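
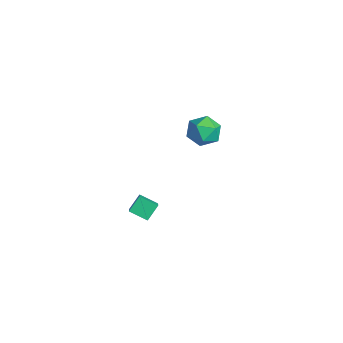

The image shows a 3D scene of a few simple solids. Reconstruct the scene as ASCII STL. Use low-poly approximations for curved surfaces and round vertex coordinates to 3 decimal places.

solid 
facet normal -0.535 0.732 0.421
outer loop
vertex -3.669 3.003 2.19
vertex -4.541 2.423 2.091
vertex -3.956 2.349 2.962
endloop
endfacet
facet normal 0.134 0.731 0.669
outer loop
vertex -3.669 3.003 2.19
vertex -3.956 2.349 2.962
vertex -2.945 2.42 2.682
endloop
endfacet
facet normal 0.575 0.810 0.114
outer loop
vertex -3.669 3.003 2.19
vertex -2.945 2.42 2.682
vertex -2.905 2.538 1.638
endloop
endfacet
facet normal 0.179 0.860 -0.477
outer loop
vertex -3.669 3.003 2.19
vertex -2.905 2.538 1.638
vertex -3.89 2.54 1.273
endloop
endfacet
facet normal -0.508 0.812 -0.288
outer loop
vertex -3.669 3.003 2.19
vertex -3.89 2.54 1.273
vertex -4.541 2.423 2.091
endloop
endfacet
facet normal 0.260 0.092 0.961
outer loop
vertex -2.945 2.42 2.682
vertex -3.956 2.349 2.962
vertex -3.37 1.48 2.887
endloop
endfacet
facet normal -0.823 0.094 0.561
outer loop
vertex -3.956 2.349 2.962
vertex -4.541 2.423 2.091
vertex -4.355 1.482 2.522
endloop
endfacet
facet normal -0.778 0.224 -0.587
outer loop
vertex -4.541 2.423 2.091
vertex -3.89 2.54 1.273
vertex -4.315 1.6 1.478
endloop
endfacet
facet normal 0.332 0.301 -0.894
outer loop
vertex -3.89 2.54 1.273
vertex -2.905 2.538 1.638
vertex -3.304 1.671 1.198
endloop
endfacet
facet normal 0.973 0.221 0.062
outer loop
vertex -2.905 2.538 1.638
vertex -2.945 2.42 2.682
vertex -2.719 1.597 2.069
endloop
endfacet
facet normal -0.179 -0.860 0.477
outer loop
vertex -3.591 1.017 1.97
vertex -3.37 1.48 2.887
vertex -4.355 1.482 2.522
endloop
endfacet
facet normal -0.575 -0.810 -0.114
outer loop
vertex -3.591 1.017 1.97
vertex -4.355 1.482 2.522
vertex -4.315 1.6 1.478
endloop
endfacet
facet normal -0.134 -0.731 -0.669
outer loop
vertex -3.591 1.017 1.97
vertex -4.315 1.6 1.478
vertex -3.304 1.671 1.198
endloop
endfacet
facet normal 0.535 -0.732 -0.421
outer loop
vertex -3.591 1.017 1.97
vertex -3.304 1.671 1.198
vertex -2.719 1.597 2.069
endloop
endfacet
facet normal 0.508 -0.812 0.288
outer loop
vertex -3.591 1.017 1.97
vertex -2.719 1.597 2.069
vertex -3.37 1.48 2.887
endloop
endfacet
facet normal -0.332 -0.301 0.894
outer loop
vertex -4.355 1.482 2.522
vertex -3.37 1.48 2.887
vertex -3.956 2.349 2.962
endloop
endfacet
facet normal -0.973 -0.221 -0.062
outer loop
vertex -4.315 1.6 1.478
vertex -4.355 1.482 2.522
vertex -4.541 2.423 2.091
endloop
endfacet
facet normal -0.260 -0.092 -0.961
outer loop
vertex -3.304 1.671 1.198
vertex -4.315 1.6 1.478
vertex -3.89 2.54 1.273
endloop
endfacet
facet normal 0.823 -0.094 -0.561
outer loop
vertex -2.719 1.597 2.069
vertex -3.304 1.671 1.198
vertex -2.905 2.538 1.638
endloop
endfacet
facet normal 0.778 -0.224 0.587
outer loop
vertex -3.37 1.48 2.887
vertex -2.719 1.597 2.069
vertex -2.945 2.42 2.682
endloop
endfacet
facet normal -0.586 -0.693 0.420
outer loop
vertex 3.043 -4.149 4.172
vertex 2.3 -3.87 3.596
vertex 3.33 -4.811 3.48
endloop
endfacet
facet normal 0.757 -0.286 0.587
outer loop
vertex 3.94 -4.09 3.044
vertex 3.043 -4.149 4.172
vertex 3.33 -4.811 3.48
endloop
endfacet
facet normal -0.586 -0.693 0.419
outer loop
vertex 3.33 -4.811 3.48
vertex 2.3 -3.87 3.596
vertex 2.588 -4.532 2.904
endloop
endfacet
facet normal 0.288 -0.662 -0.692
outer loop
vertex 2.588 -4.532 2.904
vertex 3.94 -4.09 3.044
vertex 3.33 -4.811 3.48
endloop
endfacet
facet normal -0.288 0.662 0.692
outer loop
vertex 3.043 -4.149 4.172
vertex 2.91 -3.149 3.16
vertex 2.3 -3.87 3.596
endloop
endfacet
facet normal 0.758 -0.285 0.588
outer loop
vertex 3.652 -3.428 3.736
vertex 3.043 -4.149 4.172
vertex 3.94 -4.09 3.044
endloop
endfacet
facet normal -0.288 0.662 0.692
outer loop
vertex 3.652 -3.428 3.736
vertex 2.91 -3.149 3.16
vertex 3.043 -4.149 4.172
endloop
endfacet
facet normal -0.757 0.285 -0.588
outer loop
vertex 2.3 -3.87 3.596
vertex 2.91 -3.149 3.16
vertex 2.588 -4.532 2.904
endloop
endfacet
facet normal 0.288 -0.662 -0.692
outer loop
vertex 3.197 -3.811 2.468
vertex 3.94 -4.09 3.044
vertex 2.588 -4.532 2.904
endloop
endfacet
facet normal -0.758 0.285 -0.587
outer loop
vertex 2.588 -4.532 2.904
vertex 2.91 -3.149 3.16
vertex 3.197 -3.811 2.468
endloop
endfacet
facet normal 0.586 0.693 -0.420
outer loop
vertex 3.197 -3.811 2.468
vertex 3.652 -3.428 3.736
vertex 3.94 -4.09 3.044
endloop
endfacet
facet normal 0.586 0.693 -0.420
outer loop
vertex 2.91 -3.149 3.16
vertex 3.652 -3.428 3.736
vertex 3.197 -3.811 2.468
endloop
endfacet

endsolid


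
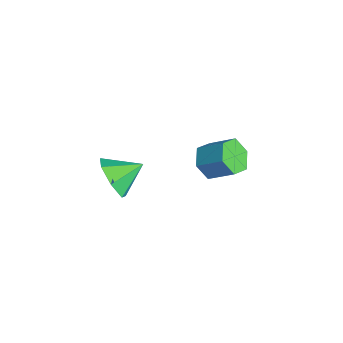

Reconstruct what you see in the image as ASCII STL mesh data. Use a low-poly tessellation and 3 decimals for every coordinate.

solid 
facet normal -0.059 -0.903 -0.425
outer loop
vertex 0.071 -0.704 1.793
vertex -0.573 -0.447 1.336
vertex 0.237 -0.415 1.155
endloop
endfacet
facet normal 0.837 0.383 0.391
outer loop
vertex 0.071 -0.704 1.793
vertex 0.237 -0.415 1.155
vertex -0.507 0.547 1.804
endloop
endfacet
facet normal -0.059 -0.903 -0.426
outer loop
vertex 0.237 -0.415 1.155
vertex -0.573 -0.447 1.336
vertex -0.207 -0.149 0.653
endloop
endfacet
facet normal 0.683 0.690 -0.239
outer loop
vertex 0.237 -0.415 1.155
vertex -0.207 -0.149 0.653
vertex -0.507 0.547 1.804
endloop
endfacet
facet normal -0.059 -0.903 -0.426
outer loop
vertex -0.207 -0.149 0.653
vertex -0.573 -0.447 1.336
vertex -0.926 -0.108 0.666
endloop
endfacet
facet normal 0.040 0.860 -0.509
outer loop
vertex -0.207 -0.149 0.653
vertex -0.926 -0.108 0.666
vertex -0.507 0.547 1.804
endloop
endfacet
facet normal -0.060 -0.903 -0.425
outer loop
vertex -0.926 -0.108 0.666
vertex -0.573 -0.447 1.336
vertex -1.379 -0.321 1.183
endloop
endfacet
facet normal -0.607 0.765 -0.217
outer loop
vertex -0.926 -0.108 0.666
vertex -1.379 -0.321 1.183
vertex -0.507 0.547 1.804
endloop
endfacet
facet normal -0.060 -0.903 -0.426
outer loop
vertex -1.379 -0.321 1.183
vertex -0.573 -0.447 1.336
vertex -1.225 -0.63 1.816
endloop
endfacet
facet normal -0.773 0.476 0.420
outer loop
vertex -1.379 -0.321 1.183
vertex -1.225 -0.63 1.816
vertex -0.507 0.547 1.804
endloop
endfacet
facet normal -0.059 -0.903 -0.425
outer loop
vertex -1.225 -0.63 1.816
vertex -0.573 -0.447 1.336
vertex -0.58 -0.8 2.087
endloop
endfacet
facet normal -0.331 0.211 0.920
outer loop
vertex -1.225 -0.63 1.816
vertex -0.58 -0.8 2.087
vertex -0.507 0.547 1.804
endloop
endfacet
facet normal -0.059 -0.903 -0.425
outer loop
vertex -0.58 -0.8 2.087
vertex -0.573 -0.447 1.336
vertex 0.071 -0.704 1.793
endloop
endfacet
facet normal 0.385 0.170 0.907
outer loop
vertex -0.58 -0.8 2.087
vertex 0.071 -0.704 1.793
vertex -0.507 0.547 1.804
endloop
endfacet
facet normal -0.545 -0.600 -0.585
outer loop
vertex -1.757 3.651 -1.253
vertex -2.026 3.334 -0.677
vertex -2.351 3.9 -0.955
endloop
endfacet
facet normal -0.047 0.719 -0.694
outer loop
vertex -1.757 3.651 -1.253
vertex -2.351 3.9 -0.955
vertex -1.146 4.323 -0.598
endloop
endfacet
facet normal -0.046 0.718 -0.695
outer loop
vertex -1.146 4.323 -0.598
vertex -2.351 3.9 -0.955
vertex -1.74 4.573 -0.3
endloop
endfacet
facet normal 0.546 0.600 0.585
outer loop
vertex -1.146 4.323 -0.598
vertex -1.74 4.573 -0.3
vertex -1.414 4.006 -0.023
endloop
endfacet
facet normal -0.545 -0.600 -0.585
outer loop
vertex -2.351 3.9 -0.955
vertex -2.026 3.334 -0.677
vertex -2.62 3.583 -0.379
endloop
endfacet
facet normal -0.748 0.664 0.016
outer loop
vertex -2.351 3.9 -0.955
vertex -2.62 3.583 -0.379
vertex -1.74 4.573 -0.3
endloop
endfacet
facet normal -0.748 0.664 0.017
outer loop
vertex -1.74 4.573 -0.3
vertex -2.62 3.583 -0.379
vertex -2.009 4.255 0.276
endloop
endfacet
facet normal 0.545 0.600 0.586
outer loop
vertex -1.74 4.573 -0.3
vertex -2.009 4.255 0.276
vertex -1.414 4.006 -0.023
endloop
endfacet
facet normal -0.545 -0.600 -0.585
outer loop
vertex -2.62 3.583 -0.379
vertex -2.026 3.334 -0.677
vertex -2.294 3.017 -0.102
endloop
endfacet
facet normal -0.701 -0.056 0.711
outer loop
vertex -2.62 3.583 -0.379
vertex -2.294 3.017 -0.102
vertex -2.009 4.255 0.276
endloop
endfacet
facet normal -0.701 -0.056 0.711
outer loop
vertex -2.009 4.255 0.276
vertex -2.294 3.017 -0.102
vertex -1.683 3.689 0.553
endloop
endfacet
facet normal 0.545 0.600 0.585
outer loop
vertex -2.009 4.255 0.276
vertex -1.683 3.689 0.553
vertex -1.414 4.006 -0.023
endloop
endfacet
facet normal -0.546 -0.600 -0.585
outer loop
vertex -2.294 3.017 -0.102
vertex -2.026 3.334 -0.677
vertex -1.7 2.767 -0.4
endloop
endfacet
facet normal 0.046 -0.718 0.694
outer loop
vertex -2.294 3.017 -0.102
vertex -1.7 2.767 -0.4
vertex -1.683 3.689 0.553
endloop
endfacet
facet normal 0.047 -0.718 0.694
outer loop
vertex -1.683 3.689 0.553
vertex -1.7 2.767 -0.4
vertex -1.089 3.44 0.255
endloop
endfacet
facet normal 0.545 0.600 0.585
outer loop
vertex -1.683 3.689 0.553
vertex -1.089 3.44 0.255
vertex -1.414 4.006 -0.023
endloop
endfacet
facet normal -0.545 -0.600 -0.586
outer loop
vertex -1.7 2.767 -0.4
vertex -2.026 3.334 -0.677
vertex -1.431 3.085 -0.976
endloop
endfacet
facet normal 0.748 -0.663 -0.017
outer loop
vertex -1.7 2.767 -0.4
vertex -1.431 3.085 -0.976
vertex -1.089 3.44 0.255
endloop
endfacet
facet normal 0.748 -0.664 -0.016
outer loop
vertex -1.089 3.44 0.255
vertex -1.431 3.085 -0.976
vertex -0.82 3.757 -0.321
endloop
endfacet
facet normal 0.545 0.600 0.585
outer loop
vertex -1.089 3.44 0.255
vertex -0.82 3.757 -0.321
vertex -1.414 4.006 -0.023
endloop
endfacet
facet normal -0.545 -0.600 -0.585
outer loop
vertex -1.431 3.085 -0.976
vertex -2.026 3.334 -0.677
vertex -1.757 3.651 -1.253
endloop
endfacet
facet normal 0.701 0.056 -0.711
outer loop
vertex -1.431 3.085 -0.976
vertex -1.757 3.651 -1.253
vertex -0.82 3.757 -0.321
endloop
endfacet
facet normal 0.701 0.056 -0.711
outer loop
vertex -0.82 3.757 -0.321
vertex -1.757 3.651 -1.253
vertex -1.146 4.323 -0.598
endloop
endfacet
facet normal 0.545 0.600 0.585
outer loop
vertex -0.82 3.757 -0.321
vertex -1.146 4.323 -0.598
vertex -1.414 4.006 -0.023
endloop
endfacet

endsolid


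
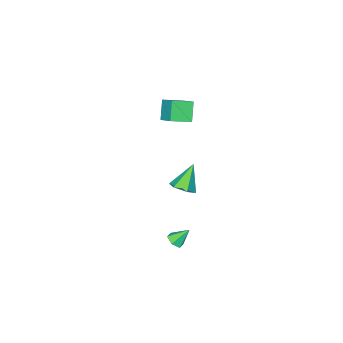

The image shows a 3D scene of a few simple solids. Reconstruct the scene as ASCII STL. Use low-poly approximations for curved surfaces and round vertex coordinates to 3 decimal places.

solid 
facet normal 0.596 0.161 -0.787
outer loop
vertex -0.032 3.129 0.559
vertex -0.63 3.129 0.106
vertex -0.395 3.77 0.415
endloop
endfacet
facet normal 0.372 0.399 0.838
outer loop
vertex -0.032 3.129 0.559
vertex -0.395 3.77 0.415
vertex -1.59 2.871 1.374
endloop
endfacet
facet normal 0.595 0.161 -0.787
outer loop
vertex -0.395 3.77 0.415
vertex -0.63 3.129 0.106
vertex -0.993 3.77 -0.037
endloop
endfacet
facet normal -0.312 0.856 0.413
outer loop
vertex -0.395 3.77 0.415
vertex -0.993 3.77 -0.037
vertex -1.59 2.871 1.374
endloop
endfacet
facet normal 0.595 0.161 -0.787
outer loop
vertex -0.993 3.77 -0.037
vertex -0.63 3.129 0.106
vertex -1.228 3.128 -0.346
endloop
endfacet
facet normal -0.909 0.396 -0.132
outer loop
vertex -0.993 3.77 -0.037
vertex -1.228 3.128 -0.346
vertex -1.59 2.871 1.374
endloop
endfacet
facet normal 0.595 0.159 -0.788
outer loop
vertex -1.228 3.128 -0.346
vertex -0.63 3.129 0.106
vertex -0.866 2.487 -0.202
endloop
endfacet
facet normal -0.818 -0.518 -0.250
outer loop
vertex -1.228 3.128 -0.346
vertex -0.866 2.487 -0.202
vertex -1.59 2.871 1.374
endloop
endfacet
facet normal 0.595 0.159 -0.788
outer loop
vertex -0.866 2.487 -0.202
vertex -0.63 3.129 0.106
vertex -0.268 2.488 0.25
endloop
endfacet
facet normal -0.132 -0.975 0.177
outer loop
vertex -0.866 2.487 -0.202
vertex -0.268 2.488 0.25
vertex -1.59 2.871 1.374
endloop
endfacet
facet normal 0.596 0.160 -0.787
outer loop
vertex -0.268 2.488 0.25
vertex -0.63 3.129 0.106
vertex -0.032 3.129 0.559
endloop
endfacet
facet normal 0.462 -0.517 0.720
outer loop
vertex -0.268 2.488 0.25
vertex -0.032 3.129 0.559
vertex -1.59 2.871 1.374
endloop
endfacet
facet normal -0.863 0.427 -0.269
outer loop
vertex -3.474 -0.159 3.517
vertex -3.166 1.006 4.376
vertex -2.89 0.406 2.541
endloop
endfacet
facet normal -0.208 -0.787 -0.580
outer loop
vertex -1.854 -0.106 2.864
vertex -3.474 -0.159 3.517
vertex -2.89 0.406 2.541
endloop
endfacet
facet normal -0.863 0.427 -0.269
outer loop
vertex -2.89 0.406 2.541
vertex -3.166 1.006 4.376
vertex -2.582 1.571 3.4
endloop
endfacet
facet normal 0.460 0.445 -0.769
outer loop
vertex -2.582 1.571 3.4
vertex -1.854 -0.106 2.864
vertex -2.89 0.406 2.541
endloop
endfacet
facet normal -0.460 -0.445 0.769
outer loop
vertex -3.474 -0.159 3.517
vertex -2.13 0.494 4.699
vertex -3.166 1.006 4.376
endloop
endfacet
facet normal -0.208 -0.787 -0.580
outer loop
vertex -2.438 -0.671 3.84
vertex -3.474 -0.159 3.517
vertex -1.854 -0.106 2.864
endloop
endfacet
facet normal -0.460 -0.445 0.769
outer loop
vertex -2.438 -0.671 3.84
vertex -2.13 0.494 4.699
vertex -3.474 -0.159 3.517
endloop
endfacet
facet normal 0.208 0.787 0.580
outer loop
vertex -3.166 1.006 4.376
vertex -2.13 0.494 4.699
vertex -2.582 1.571 3.4
endloop
endfacet
facet normal 0.460 0.445 -0.769
outer loop
vertex -1.546 1.059 3.723
vertex -1.854 -0.106 2.864
vertex -2.582 1.571 3.4
endloop
endfacet
facet normal 0.208 0.787 0.580
outer loop
vertex -2.582 1.571 3.4
vertex -2.13 0.494 4.699
vertex -1.546 1.059 3.723
endloop
endfacet
facet normal 0.863 -0.427 0.269
outer loop
vertex -1.546 1.059 3.723
vertex -2.438 -0.671 3.84
vertex -1.854 -0.106 2.864
endloop
endfacet
facet normal 0.863 -0.427 0.269
outer loop
vertex -2.13 0.494 4.699
vertex -2.438 -0.671 3.84
vertex -1.546 1.059 3.723
endloop
endfacet
facet normal 0.523 -0.386 -0.759
outer loop
vertex 0.541 3.653 -3.53
vertex 0.088 3.399 -3.713
vertex 0.209 3.907 -3.888
endloop
endfacet
facet normal 0.354 0.886 0.300
outer loop
vertex 0.541 3.653 -3.53
vertex 0.209 3.907 -3.888
vertex -0.508 3.841 -2.847
endloop
endfacet
facet normal 0.524 -0.386 -0.759
outer loop
vertex 0.209 3.907 -3.888
vertex 0.088 3.399 -3.713
vertex -0.243 3.653 -4.071
endloop
endfacet
facet normal -0.407 0.886 -0.224
outer loop
vertex 0.209 3.907 -3.888
vertex -0.243 3.653 -4.071
vertex -0.508 3.841 -2.847
endloop
endfacet
facet normal 0.524 -0.387 -0.759
outer loop
vertex -0.243 3.653 -4.071
vertex 0.088 3.399 -3.713
vertex -0.364 3.146 -3.896
endloop
endfacet
facet normal -0.961 0.150 -0.231
outer loop
vertex -0.243 3.653 -4.071
vertex -0.364 3.146 -3.896
vertex -0.508 3.841 -2.847
endloop
endfacet
facet normal 0.524 -0.387 -0.759
outer loop
vertex -0.364 3.146 -3.896
vertex 0.088 3.399 -3.713
vertex -0.033 2.892 -3.538
endloop
endfacet
facet normal -0.758 -0.587 0.285
outer loop
vertex -0.364 3.146 -3.896
vertex -0.033 2.892 -3.538
vertex -0.508 3.841 -2.847
endloop
endfacet
facet normal 0.523 -0.387 -0.759
outer loop
vertex -0.033 2.892 -3.538
vertex 0.088 3.399 -3.713
vertex 0.42 3.145 -3.355
endloop
endfacet
facet normal 0.002 -0.588 0.809
outer loop
vertex -0.033 2.892 -3.538
vertex 0.42 3.145 -3.355
vertex -0.508 3.841 -2.847
endloop
endfacet
facet normal 0.523 -0.386 -0.759
outer loop
vertex 0.42 3.145 -3.355
vertex 0.088 3.399 -3.713
vertex 0.541 3.653 -3.53
endloop
endfacet
facet normal 0.558 0.148 0.816
outer loop
vertex 0.42 3.145 -3.355
vertex 0.541 3.653 -3.53
vertex -0.508 3.841 -2.847
endloop
endfacet

endsolid


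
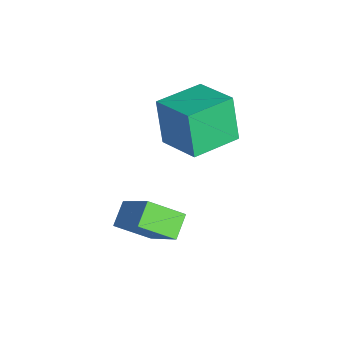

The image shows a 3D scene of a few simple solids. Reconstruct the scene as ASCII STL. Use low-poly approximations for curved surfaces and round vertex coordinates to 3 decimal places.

solid 
facet normal -0.622 -0.409 -0.668
outer loop
vertex 0.967 -4.551 -0.45
vertex 0.208 -4.237 0.065
vertex 0.966 -3.357 -1.18
endloop
endfacet
facet normal 0.783 -0.324 -0.531
outer loop
vertex 2.172 -2.563 0.115
vertex 0.967 -4.551 -0.45
vertex 0.966 -3.357 -1.18
endloop
endfacet
facet normal -0.622 -0.409 -0.668
outer loop
vertex 0.966 -3.357 -1.18
vertex 0.208 -4.237 0.065
vertex 0.206 -3.043 -0.665
endloop
endfacet
facet normal -0.001 0.853 -0.522
outer loop
vertex 0.206 -3.043 -0.665
vertex 2.172 -2.563 0.115
vertex 0.966 -3.357 -1.18
endloop
endfacet
facet normal 0.001 -0.853 0.522
outer loop
vertex 0.967 -4.551 -0.45
vertex 1.414 -3.443 1.36
vertex 0.208 -4.237 0.065
endloop
endfacet
facet normal 0.783 -0.324 -0.531
outer loop
vertex 2.174 -3.757 0.845
vertex 0.967 -4.551 -0.45
vertex 2.172 -2.563 0.115
endloop
endfacet
facet normal 0.001 -0.853 0.522
outer loop
vertex 2.174 -3.757 0.845
vertex 1.414 -3.443 1.36
vertex 0.967 -4.551 -0.45
endloop
endfacet
facet normal -0.783 0.323 0.531
outer loop
vertex 0.208 -4.237 0.065
vertex 1.414 -3.443 1.36
vertex 0.206 -3.043 -0.665
endloop
endfacet
facet normal -0.001 0.853 -0.522
outer loop
vertex 1.413 -2.249 0.63
vertex 2.172 -2.563 0.115
vertex 0.206 -3.043 -0.665
endloop
endfacet
facet normal -0.783 0.324 0.531
outer loop
vertex 0.206 -3.043 -0.665
vertex 1.414 -3.443 1.36
vertex 1.413 -2.249 0.63
endloop
endfacet
facet normal 0.622 0.409 0.667
outer loop
vertex 1.413 -2.249 0.63
vertex 2.174 -3.757 0.845
vertex 2.172 -2.563 0.115
endloop
endfacet
facet normal 0.622 0.409 0.668
outer loop
vertex 1.414 -3.443 1.36
vertex 2.174 -3.757 0.845
vertex 1.413 -2.249 0.63
endloop
endfacet
facet normal -0.760 -0.586 -0.280
outer loop
vertex -1.454 -3.149 3.7
vertex -2.528 -1.697 3.577
vertex -0.989 -2.948 2.014
endloop
endfacet
facet normal 0.594 -0.802 0.068
outer loop
vertex 0.288 -1.963 2.483
vertex -1.454 -3.149 3.7
vertex -0.989 -2.948 2.014
endloop
endfacet
facet normal -0.760 -0.587 -0.279
outer loop
vertex -0.989 -2.948 2.014
vertex -2.528 -1.697 3.577
vertex -2.064 -1.497 1.891
endloop
endfacet
facet normal 0.264 0.114 -0.958
outer loop
vertex -2.064 -1.497 1.891
vertex 0.288 -1.963 2.483
vertex -0.989 -2.948 2.014
endloop
endfacet
facet normal -0.264 -0.114 0.958
outer loop
vertex -1.454 -3.149 3.7
vertex -1.251 -0.712 4.046
vertex -2.528 -1.697 3.577
endloop
endfacet
facet normal 0.594 -0.802 0.068
outer loop
vertex -0.176 -2.163 4.169
vertex -1.454 -3.149 3.7
vertex 0.288 -1.963 2.483
endloop
endfacet
facet normal -0.264 -0.114 0.958
outer loop
vertex -0.176 -2.163 4.169
vertex -1.251 -0.712 4.046
vertex -1.454 -3.149 3.7
endloop
endfacet
facet normal -0.594 0.802 -0.068
outer loop
vertex -2.528 -1.697 3.577
vertex -1.251 -0.712 4.046
vertex -2.064 -1.497 1.891
endloop
endfacet
facet normal 0.264 0.114 -0.958
outer loop
vertex -0.786 -0.511 2.36
vertex 0.288 -1.963 2.483
vertex -2.064 -1.497 1.891
endloop
endfacet
facet normal -0.594 0.802 -0.068
outer loop
vertex -2.064 -1.497 1.891
vertex -1.251 -0.712 4.046
vertex -0.786 -0.511 2.36
endloop
endfacet
facet normal 0.761 0.586 0.279
outer loop
vertex -0.786 -0.511 2.36
vertex -0.176 -2.163 4.169
vertex 0.288 -1.963 2.483
endloop
endfacet
facet normal 0.760 0.587 0.280
outer loop
vertex -1.251 -0.712 4.046
vertex -0.176 -2.163 4.169
vertex -0.786 -0.511 2.36
endloop
endfacet

endsolid


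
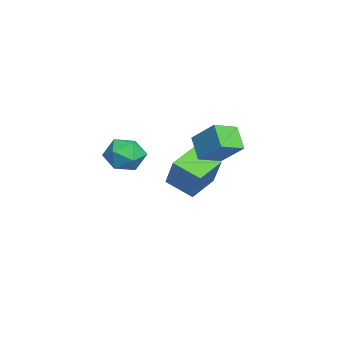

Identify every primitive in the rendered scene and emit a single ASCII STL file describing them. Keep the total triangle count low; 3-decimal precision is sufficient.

solid 
facet normal -0.981 0.184 0.066
outer loop
vertex 2.704 -1.49 0.858
vertex 2.549 -2.51 1.405
vertex 2.772 -1.544 2.022
endloop
endfacet
facet normal -0.607 0.791 0.072
outer loop
vertex 2.704 -1.49 0.858
vertex 2.772 -1.544 2.022
vertex 3.539 -0.901 1.422
endloop
endfacet
facet normal -0.222 0.820 -0.528
outer loop
vertex 2.704 -1.49 0.858
vertex 3.539 -0.901 1.422
vertex 3.791 -1.469 0.434
endloop
endfacet
facet normal -0.357 0.230 -0.905
outer loop
vertex 2.704 -1.49 0.858
vertex 3.791 -1.469 0.434
vertex 3.179 -2.463 0.423
endloop
endfacet
facet normal -0.827 -0.163 -0.538
outer loop
vertex 2.704 -1.49 0.858
vertex 3.179 -2.463 0.423
vertex 2.549 -2.51 1.405
endloop
endfacet
facet normal -0.154 0.766 0.624
outer loop
vertex 3.539 -0.901 1.422
vertex 2.772 -1.544 2.022
vertex 3.901 -1.557 2.317
endloop
endfacet
facet normal -0.759 -0.217 0.614
outer loop
vertex 2.772 -1.544 2.022
vertex 2.549 -2.51 1.405
vertex 3.289 -2.551 2.306
endloop
endfacet
facet normal -0.510 -0.779 -0.365
outer loop
vertex 2.549 -2.51 1.405
vertex 3.179 -2.463 0.423
vertex 3.541 -3.119 1.318
endloop
endfacet
facet normal 0.249 -0.143 -0.958
outer loop
vertex 3.179 -2.463 0.423
vertex 3.791 -1.469 0.434
vertex 4.308 -2.476 0.718
endloop
endfacet
facet normal 0.468 0.812 -0.348
outer loop
vertex 3.791 -1.469 0.434
vertex 3.539 -0.901 1.422
vertex 4.531 -1.51 1.335
endloop
endfacet
facet normal 0.357 -0.230 0.905
outer loop
vertex 4.376 -2.53 1.882
vertex 3.901 -1.557 2.317
vertex 3.289 -2.551 2.306
endloop
endfacet
facet normal 0.222 -0.820 0.528
outer loop
vertex 4.376 -2.53 1.882
vertex 3.289 -2.551 2.306
vertex 3.541 -3.119 1.318
endloop
endfacet
facet normal 0.607 -0.791 -0.072
outer loop
vertex 4.376 -2.53 1.882
vertex 3.541 -3.119 1.318
vertex 4.308 -2.476 0.718
endloop
endfacet
facet normal 0.981 -0.184 -0.066
outer loop
vertex 4.376 -2.53 1.882
vertex 4.308 -2.476 0.718
vertex 4.531 -1.51 1.335
endloop
endfacet
facet normal 0.827 0.163 0.538
outer loop
vertex 4.376 -2.53 1.882
vertex 4.531 -1.51 1.335
vertex 3.901 -1.557 2.317
endloop
endfacet
facet normal -0.249 0.143 0.958
outer loop
vertex 3.289 -2.551 2.306
vertex 3.901 -1.557 2.317
vertex 2.772 -1.544 2.022
endloop
endfacet
facet normal -0.468 -0.812 0.348
outer loop
vertex 3.541 -3.119 1.318
vertex 3.289 -2.551 2.306
vertex 2.549 -2.51 1.405
endloop
endfacet
facet normal 0.154 -0.766 -0.624
outer loop
vertex 4.308 -2.476 0.718
vertex 3.541 -3.119 1.318
vertex 3.179 -2.463 0.423
endloop
endfacet
facet normal 0.759 0.217 -0.614
outer loop
vertex 4.531 -1.51 1.335
vertex 4.308 -2.476 0.718
vertex 3.791 -1.469 0.434
endloop
endfacet
facet normal 0.510 0.779 0.365
outer loop
vertex 3.901 -1.557 2.317
vertex 4.531 -1.51 1.335
vertex 3.539 -0.901 1.422
endloop
endfacet
facet normal -0.520 -0.206 -0.829
outer loop
vertex -2.583 -0.368 -2.857
vertex -4.02 0.677 -2.214
vertex -1.88 1.093 -3.661
endloop
endfacet
facet normal 0.760 -0.553 -0.340
outer loop
vertex -0.74 1.543 -1.846
vertex -2.583 -0.368 -2.857
vertex -1.88 1.093 -3.661
endloop
endfacet
facet normal -0.520 -0.206 -0.829
outer loop
vertex -1.88 1.093 -3.661
vertex -4.02 0.677 -2.214
vertex -3.317 2.138 -3.018
endloop
endfacet
facet normal 0.388 0.807 -0.444
outer loop
vertex -3.317 2.138 -3.018
vertex -0.74 1.543 -1.846
vertex -1.88 1.093 -3.661
endloop
endfacet
facet normal -0.388 -0.807 0.444
outer loop
vertex -2.583 -0.368 -2.857
vertex -2.88 1.127 -0.399
vertex -4.02 0.677 -2.214
endloop
endfacet
facet normal 0.760 -0.553 -0.340
outer loop
vertex -1.443 0.082 -1.042
vertex -2.583 -0.368 -2.857
vertex -0.74 1.543 -1.846
endloop
endfacet
facet normal -0.388 -0.807 0.444
outer loop
vertex -1.443 0.082 -1.042
vertex -2.88 1.127 -0.399
vertex -2.583 -0.368 -2.857
endloop
endfacet
facet normal -0.760 0.553 0.340
outer loop
vertex -4.02 0.677 -2.214
vertex -2.88 1.127 -0.399
vertex -3.317 2.138 -3.018
endloop
endfacet
facet normal 0.388 0.807 -0.444
outer loop
vertex -2.177 2.588 -1.203
vertex -0.74 1.543 -1.846
vertex -3.317 2.138 -3.018
endloop
endfacet
facet normal -0.760 0.553 0.340
outer loop
vertex -3.317 2.138 -3.018
vertex -2.88 1.127 -0.399
vertex -2.177 2.588 -1.203
endloop
endfacet
facet normal 0.520 0.206 0.829
outer loop
vertex -2.177 2.588 -1.203
vertex -1.443 0.082 -1.042
vertex -0.74 1.543 -1.846
endloop
endfacet
facet normal 0.520 0.206 0.829
outer loop
vertex -2.88 1.127 -0.399
vertex -1.443 0.082 -1.042
vertex -2.177 2.588 -1.203
endloop
endfacet
facet normal -0.592 0.753 -0.288
outer loop
vertex -1.289 3.398 1.649
vertex -0.24 3.791 0.521
vertex -2.192 2.208 0.396
endloop
endfacet
facet normal -0.659 -0.247 0.710
outer loop
vertex -1.28 1.049 0.839
vertex -1.289 3.398 1.649
vertex -2.192 2.208 0.396
endloop
endfacet
facet normal -0.592 0.753 -0.288
outer loop
vertex -2.192 2.208 0.396
vertex -0.24 3.791 0.521
vertex -1.143 2.601 -0.733
endloop
endfacet
facet normal -0.463 -0.610 -0.643
outer loop
vertex -1.143 2.601 -0.733
vertex -1.28 1.049 0.839
vertex -2.192 2.208 0.396
endloop
endfacet
facet normal 0.463 0.610 0.643
outer loop
vertex -1.289 3.398 1.649
vertex 0.672 2.632 0.964
vertex -0.24 3.791 0.521
endloop
endfacet
facet normal -0.660 -0.247 0.710
outer loop
vertex -0.377 2.239 2.093
vertex -1.289 3.398 1.649
vertex -1.28 1.049 0.839
endloop
endfacet
facet normal 0.463 0.610 0.643
outer loop
vertex -0.377 2.239 2.093
vertex 0.672 2.632 0.964
vertex -1.289 3.398 1.649
endloop
endfacet
facet normal 0.659 0.248 -0.710
outer loop
vertex -0.24 3.791 0.521
vertex 0.672 2.632 0.964
vertex -1.143 2.601 -0.733
endloop
endfacet
facet normal -0.463 -0.610 -0.643
outer loop
vertex -0.231 1.442 -0.289
vertex -1.28 1.049 0.839
vertex -1.143 2.601 -0.733
endloop
endfacet
facet normal 0.660 0.247 -0.710
outer loop
vertex -1.143 2.601 -0.733
vertex 0.672 2.632 0.964
vertex -0.231 1.442 -0.289
endloop
endfacet
facet normal 0.592 -0.753 0.288
outer loop
vertex -0.231 1.442 -0.289
vertex -0.377 2.239 2.093
vertex -1.28 1.049 0.839
endloop
endfacet
facet normal 0.592 -0.753 0.288
outer loop
vertex 0.672 2.632 0.964
vertex -0.377 2.239 2.093
vertex -0.231 1.442 -0.289
endloop
endfacet

endsolid


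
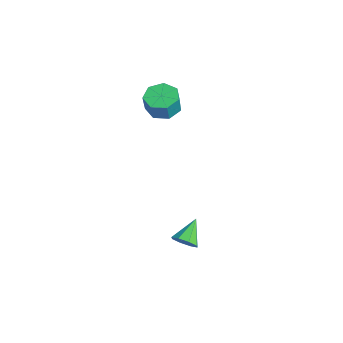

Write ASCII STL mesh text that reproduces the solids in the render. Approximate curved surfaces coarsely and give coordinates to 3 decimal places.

solid 
facet normal -0.228 0.193 -0.954
outer loop
vertex -0.609 -1.886 2.831
vertex -1.256 -2.595 2.842
vertex -1.381 -1.669 3.059
endloop
endfacet
facet normal 0.301 0.946 0.119
outer loop
vertex -0.609 -1.886 2.831
vertex -1.381 -1.669 3.059
vertex -0.338 -2.115 3.966
endloop
endfacet
facet normal 0.301 0.946 0.119
outer loop
vertex -0.338 -2.115 3.966
vertex -1.381 -1.669 3.059
vertex -1.109 -1.898 4.195
endloop
endfacet
facet normal 0.229 -0.192 0.954
outer loop
vertex -0.338 -2.115 3.966
vertex -1.109 -1.898 4.195
vertex -0.984 -2.825 3.978
endloop
endfacet
facet normal -0.228 0.193 -0.954
outer loop
vertex -1.381 -1.669 3.059
vertex -1.256 -2.595 2.842
vertex -2.058 -2.149 3.124
endloop
endfacet
facet normal -0.535 0.794 0.288
outer loop
vertex -1.381 -1.669 3.059
vertex -2.058 -2.149 3.124
vertex -1.109 -1.898 4.195
endloop
endfacet
facet normal -0.535 0.794 0.288
outer loop
vertex -1.109 -1.898 4.195
vertex -2.058 -2.149 3.124
vertex -1.786 -2.378 4.26
endloop
endfacet
facet normal 0.228 -0.193 0.954
outer loop
vertex -1.109 -1.898 4.195
vertex -1.786 -2.378 4.26
vertex -0.984 -2.825 3.978
endloop
endfacet
facet normal -0.229 0.192 -0.954
outer loop
vertex -2.058 -2.149 3.124
vertex -1.256 -2.595 2.842
vertex -2.131 -2.966 2.977
endloop
endfacet
facet normal -0.970 0.043 0.241
outer loop
vertex -2.058 -2.149 3.124
vertex -2.131 -2.966 2.977
vertex -1.786 -2.378 4.26
endloop
endfacet
facet normal -0.970 0.043 0.241
outer loop
vertex -1.786 -2.378 4.26
vertex -2.131 -2.966 2.977
vertex -1.859 -3.195 4.113
endloop
endfacet
facet normal 0.228 -0.192 0.954
outer loop
vertex -1.786 -2.378 4.26
vertex -1.859 -3.195 4.113
vertex -0.984 -2.825 3.978
endloop
endfacet
facet normal -0.229 0.192 -0.954
outer loop
vertex -2.131 -2.966 2.977
vertex -1.256 -2.595 2.842
vertex -1.545 -3.504 2.728
endloop
endfacet
facet normal -0.673 -0.739 0.012
outer loop
vertex -2.131 -2.966 2.977
vertex -1.545 -3.504 2.728
vertex -1.859 -3.195 4.113
endloop
endfacet
facet normal -0.674 -0.739 0.012
outer loop
vertex -1.859 -3.195 4.113
vertex -1.545 -3.504 2.728
vertex -1.274 -3.733 3.864
endloop
endfacet
facet normal 0.229 -0.193 0.954
outer loop
vertex -1.859 -3.195 4.113
vertex -1.274 -3.733 3.864
vertex -0.984 -2.825 3.978
endloop
endfacet
facet normal -0.229 0.192 -0.954
outer loop
vertex -1.545 -3.504 2.728
vertex -1.256 -2.595 2.842
vertex -0.742 -3.357 2.565
endloop
endfacet
facet normal 0.131 -0.965 -0.226
outer loop
vertex -1.545 -3.504 2.728
vertex -0.742 -3.357 2.565
vertex -1.274 -3.733 3.864
endloop
endfacet
facet normal 0.131 -0.965 -0.226
outer loop
vertex -1.274 -3.733 3.864
vertex -0.742 -3.357 2.565
vertex -0.47 -3.586 3.701
endloop
endfacet
facet normal 0.229 -0.193 0.954
outer loop
vertex -1.274 -3.733 3.864
vertex -0.47 -3.586 3.701
vertex -0.984 -2.825 3.978
endloop
endfacet
facet normal -0.228 0.193 -0.954
outer loop
vertex -0.742 -3.357 2.565
vertex -1.256 -2.595 2.842
vertex -0.325 -2.637 2.611
endloop
endfacet
facet normal 0.835 -0.465 -0.294
outer loop
vertex -0.742 -3.357 2.565
vertex -0.325 -2.637 2.611
vertex -0.47 -3.586 3.701
endloop
endfacet
facet normal 0.835 -0.465 -0.294
outer loop
vertex -0.47 -3.586 3.701
vertex -0.325 -2.637 2.611
vertex -0.053 -2.866 3.747
endloop
endfacet
facet normal 0.228 -0.193 0.954
outer loop
vertex -0.47 -3.586 3.701
vertex -0.053 -2.866 3.747
vertex -0.984 -2.825 3.978
endloop
endfacet
facet normal -0.228 0.193 -0.954
outer loop
vertex -0.325 -2.637 2.611
vertex -1.256 -2.595 2.842
vertex -0.609 -1.886 2.831
endloop
endfacet
facet normal 0.912 0.386 -0.141
outer loop
vertex -0.325 -2.637 2.611
vertex -0.609 -1.886 2.831
vertex -0.053 -2.866 3.747
endloop
endfacet
facet normal 0.912 0.387 -0.140
outer loop
vertex -0.053 -2.866 3.747
vertex -0.609 -1.886 2.831
vertex -0.338 -2.115 3.966
endloop
endfacet
facet normal 0.228 -0.192 0.955
outer loop
vertex -0.053 -2.866 3.747
vertex -0.338 -2.115 3.966
vertex -0.984 -2.825 3.978
endloop
endfacet
facet normal 0.552 -0.623 -0.554
outer loop
vertex 4.442 -3.409 -3.163
vertex 3.898 -3.432 -3.679
vertex 4.501 -3.001 -3.563
endloop
endfacet
facet normal 0.529 0.554 0.643
outer loop
vertex 4.442 -3.409 -3.163
vertex 4.501 -3.001 -3.563
vertex 3.042 -2.468 -2.821
endloop
endfacet
facet normal 0.552 -0.624 -0.553
outer loop
vertex 4.501 -3.001 -3.563
vertex 3.898 -3.432 -3.679
vertex 4.207 -2.846 -4.031
endloop
endfacet
facet normal 0.374 0.925 0.071
outer loop
vertex 4.501 -3.001 -3.563
vertex 4.207 -2.846 -4.031
vertex 3.042 -2.468 -2.821
endloop
endfacet
facet normal 0.552 -0.624 -0.553
outer loop
vertex 4.207 -2.846 -4.031
vertex 3.898 -3.432 -3.679
vertex 3.732 -3.034 -4.293
endloop
endfacet
facet normal -0.132 0.903 -0.409
outer loop
vertex 4.207 -2.846 -4.031
vertex 3.732 -3.034 -4.293
vertex 3.042 -2.468 -2.821
endloop
endfacet
facet normal 0.553 -0.623 -0.553
outer loop
vertex 3.732 -3.034 -4.293
vertex 3.898 -3.432 -3.679
vertex 3.355 -3.456 -4.195
endloop
endfacet
facet normal -0.694 0.500 -0.518
outer loop
vertex 3.732 -3.034 -4.293
vertex 3.355 -3.456 -4.195
vertex 3.042 -2.468 -2.821
endloop
endfacet
facet normal 0.554 -0.622 -0.554
outer loop
vertex 3.355 -3.456 -4.195
vertex 3.898 -3.432 -3.679
vertex 3.296 -3.864 -3.796
endloop
endfacet
facet normal -0.981 -0.045 -0.191
outer loop
vertex 3.355 -3.456 -4.195
vertex 3.296 -3.864 -3.796
vertex 3.042 -2.468 -2.821
endloop
endfacet
facet normal 0.554 -0.622 -0.554
outer loop
vertex 3.296 -3.864 -3.796
vertex 3.898 -3.432 -3.679
vertex 3.59 -4.019 -3.328
endloop
endfacet
facet normal -0.826 -0.416 0.381
outer loop
vertex 3.296 -3.864 -3.796
vertex 3.59 -4.019 -3.328
vertex 3.042 -2.468 -2.821
endloop
endfacet
facet normal 0.552 -0.622 -0.555
outer loop
vertex 3.59 -4.019 -3.328
vertex 3.898 -3.432 -3.679
vertex 4.065 -3.831 -3.066
endloop
endfacet
facet normal -0.319 -0.394 0.862
outer loop
vertex 3.59 -4.019 -3.328
vertex 4.065 -3.831 -3.066
vertex 3.042 -2.468 -2.821
endloop
endfacet
facet normal 0.553 -0.621 -0.555
outer loop
vertex 4.065 -3.831 -3.066
vertex 3.898 -3.432 -3.679
vertex 4.442 -3.409 -3.163
endloop
endfacet
facet normal 0.242 0.007 0.970
outer loop
vertex 4.065 -3.831 -3.066
vertex 4.442 -3.409 -3.163
vertex 3.042 -2.468 -2.821
endloop
endfacet

endsolid


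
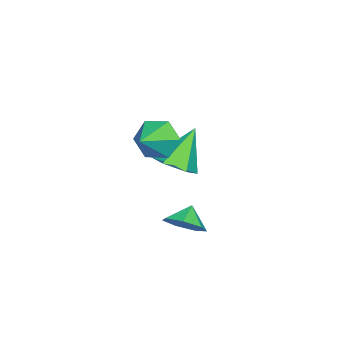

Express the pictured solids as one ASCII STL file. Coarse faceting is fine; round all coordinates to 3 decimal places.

solid 
facet normal -0.887 0.182 -0.425
outer loop
vertex 1.523 -0.682 0.998
vertex 1.058 -1.31 1.7
vertex 1.17 -0.286 1.905
endloop
endfacet
facet normal 0.706 0.708 -0.034
outer loop
vertex 1.523 -0.682 0.998
vertex 1.17 -0.286 1.905
vertex 2.522 -1.61 2.4
endloop
endfacet
facet normal -0.887 0.182 -0.424
outer loop
vertex 1.17 -0.286 1.905
vertex 1.058 -1.31 1.7
vertex 0.706 -0.914 2.607
endloop
endfacet
facet normal 0.313 0.596 0.740
outer loop
vertex 1.17 -0.286 1.905
vertex 0.706 -0.914 2.607
vertex 2.522 -1.61 2.4
endloop
endfacet
facet normal -0.887 0.182 -0.424
outer loop
vertex 0.706 -0.914 2.607
vertex 1.058 -1.31 1.7
vertex 0.594 -1.938 2.402
endloop
endfacet
facet normal 0.035 -0.200 0.979
outer loop
vertex 0.706 -0.914 2.607
vertex 0.594 -1.938 2.402
vertex 2.522 -1.61 2.4
endloop
endfacet
facet normal -0.887 0.182 -0.424
outer loop
vertex 0.594 -1.938 2.402
vertex 1.058 -1.31 1.7
vertex 0.946 -2.334 1.495
endloop
endfacet
facet normal 0.151 -0.883 0.444
outer loop
vertex 0.594 -1.938 2.402
vertex 0.946 -2.334 1.495
vertex 2.522 -1.61 2.4
endloop
endfacet
facet normal -0.887 0.182 -0.424
outer loop
vertex 0.946 -2.334 1.495
vertex 1.058 -1.31 1.7
vertex 1.41 -1.706 0.794
endloop
endfacet
facet normal 0.544 -0.771 -0.331
outer loop
vertex 0.946 -2.334 1.495
vertex 1.41 -1.706 0.794
vertex 2.522 -1.61 2.4
endloop
endfacet
facet normal -0.887 0.182 -0.424
outer loop
vertex 1.41 -1.706 0.794
vertex 1.058 -1.31 1.7
vertex 1.523 -0.682 0.998
endloop
endfacet
facet normal 0.821 0.023 -0.570
outer loop
vertex 1.41 -1.706 0.794
vertex 1.523 -0.682 0.998
vertex 2.522 -1.61 2.4
endloop
endfacet
facet normal 0.495 -0.295 -0.817
outer loop
vertex 0.001 -1.363 -0.406
vertex -0.843 -1.104 -1.011
vertex -0.084 -0.377 -0.814
endloop
endfacet
facet normal 0.596 0.350 0.722
outer loop
vertex 0.001 -1.363 -0.406
vertex -0.084 -0.377 -0.814
vertex -1.897 -0.476 0.731
endloop
endfacet
facet normal 0.495 -0.295 -0.817
outer loop
vertex -0.084 -0.377 -0.814
vertex -0.843 -1.104 -1.011
vertex -0.928 -0.119 -1.418
endloop
endfacet
facet normal 0.136 0.965 0.222
outer loop
vertex -0.084 -0.377 -0.814
vertex -0.928 -0.119 -1.418
vertex -1.897 -0.476 0.731
endloop
endfacet
facet normal 0.494 -0.295 -0.818
outer loop
vertex -0.928 -0.119 -1.418
vertex -0.843 -1.104 -1.011
vertex -1.688 -0.846 -1.615
endloop
endfacet
facet normal -0.657 0.734 -0.174
outer loop
vertex -0.928 -0.119 -1.418
vertex -1.688 -0.846 -1.615
vertex -1.897 -0.476 0.731
endloop
endfacet
facet normal 0.494 -0.295 -0.818
outer loop
vertex -1.688 -0.846 -1.615
vertex -0.843 -1.104 -1.011
vertex -1.603 -1.832 -1.208
endloop
endfacet
facet normal -0.991 -0.114 -0.070
outer loop
vertex -1.688 -0.846 -1.615
vertex -1.603 -1.832 -1.208
vertex -1.897 -0.476 0.731
endloop
endfacet
facet normal 0.495 -0.296 -0.817
outer loop
vertex -1.603 -1.832 -1.208
vertex -0.843 -1.104 -1.011
vertex -0.759 -2.09 -0.603
endloop
endfacet
facet normal -0.531 -0.730 0.430
outer loop
vertex -1.603 -1.832 -1.208
vertex -0.759 -2.09 -0.603
vertex -1.897 -0.476 0.731
endloop
endfacet
facet normal 0.495 -0.296 -0.817
outer loop
vertex -0.759 -2.09 -0.603
vertex -0.843 -1.104 -1.011
vertex 0.001 -1.363 -0.406
endloop
endfacet
facet normal 0.262 -0.498 0.826
outer loop
vertex -0.759 -2.09 -0.603
vertex 0.001 -1.363 -0.406
vertex -1.897 -0.476 0.731
endloop
endfacet
facet normal 0.724 -0.122 -0.679
outer loop
vertex 4.596 0.005 -0.458
vertex 4.196 0.658 -1.002
vertex 4.844 0.771 -0.331
endloop
endfacet
facet normal 0.008 -0.166 0.986
outer loop
vertex 4.596 0.005 -0.458
vertex 4.844 0.771 -0.331
vertex 3.464 0.782 -0.318
endloop
endfacet
facet normal 0.724 -0.121 -0.679
outer loop
vertex 4.844 0.771 -0.331
vertex 4.196 0.658 -1.002
vertex 4.604 1.453 -0.709
endloop
endfacet
facet normal 0.012 0.488 0.873
outer loop
vertex 4.844 0.771 -0.331
vertex 4.604 1.453 -0.709
vertex 3.464 0.782 -0.318
endloop
endfacet
facet normal 0.725 -0.122 -0.678
outer loop
vertex 4.604 1.453 -0.709
vertex 4.196 0.658 -1.002
vertex 4.057 1.536 -1.309
endloop
endfacet
facet normal -0.344 0.835 0.429
outer loop
vertex 4.604 1.453 -0.709
vertex 4.057 1.536 -1.309
vertex 3.464 0.782 -0.318
endloop
endfacet
facet normal 0.725 -0.122 -0.678
outer loop
vertex 4.057 1.536 -1.309
vertex 4.196 0.658 -1.002
vertex 3.615 0.958 -1.678
endloop
endfacet
facet normal -0.792 0.611 -0.009
outer loop
vertex 4.057 1.536 -1.309
vertex 3.615 0.958 -1.678
vertex 3.464 0.782 -0.318
endloop
endfacet
facet normal 0.725 -0.123 -0.678
outer loop
vertex 3.615 0.958 -1.678
vertex 4.196 0.658 -1.002
vertex 3.61 0.155 -1.538
endloop
endfacet
facet normal -0.994 -0.013 -0.112
outer loop
vertex 3.615 0.958 -1.678
vertex 3.61 0.155 -1.538
vertex 3.464 0.782 -0.318
endloop
endfacet
facet normal 0.725 -0.121 -0.678
outer loop
vertex 3.61 0.155 -1.538
vertex 4.196 0.658 -1.002
vertex 4.047 -0.27 -0.995
endloop
endfacet
facet normal -0.798 -0.569 0.197
outer loop
vertex 3.61 0.155 -1.538
vertex 4.047 -0.27 -0.995
vertex 3.464 0.782 -0.318
endloop
endfacet
facet normal 0.724 -0.121 -0.678
outer loop
vertex 4.047 -0.27 -0.995
vertex 4.196 0.658 -1.002
vertex 4.596 0.005 -0.458
endloop
endfacet
facet normal -0.352 -0.637 0.686
outer loop
vertex 4.047 -0.27 -0.995
vertex 4.596 0.005 -0.458
vertex 3.464 0.782 -0.318
endloop
endfacet

endsolid


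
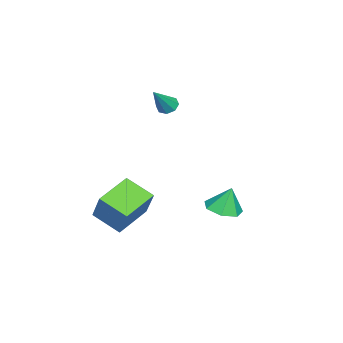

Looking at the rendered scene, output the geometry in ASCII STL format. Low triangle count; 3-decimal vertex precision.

solid 
facet normal -0.622 0.212 -0.753
outer loop
vertex -3.266 -0.707 1.601
vertex -3.727 -0.799 1.956
vertex -3.397 -0.331 1.815
endloop
endfacet
facet normal 0.877 0.429 -0.217
outer loop
vertex -3.266 -0.707 1.601
vertex -3.397 -0.331 1.815
vertex -2.613 -1.181 3.304
endloop
endfacet
facet normal -0.623 0.213 -0.752
outer loop
vertex -3.397 -0.331 1.815
vertex -3.727 -0.799 1.956
vertex -3.721 -0.23 2.112
endloop
endfacet
facet normal 0.477 0.847 0.232
outer loop
vertex -3.397 -0.331 1.815
vertex -3.721 -0.23 2.112
vertex -2.613 -1.181 3.304
endloop
endfacet
facet normal -0.623 0.213 -0.753
outer loop
vertex -3.721 -0.23 2.112
vertex -3.727 -0.799 1.956
vertex -4.049 -0.462 2.318
endloop
endfacet
facet normal -0.095 0.733 0.674
outer loop
vertex -3.721 -0.23 2.112
vertex -4.049 -0.462 2.318
vertex -2.613 -1.181 3.304
endloop
endfacet
facet normal -0.623 0.213 -0.753
outer loop
vertex -4.049 -0.462 2.318
vertex -3.727 -0.799 1.956
vertex -4.189 -0.892 2.312
endloop
endfacet
facet normal -0.506 0.153 0.849
outer loop
vertex -4.049 -0.462 2.318
vertex -4.189 -0.892 2.312
vertex -2.613 -1.181 3.304
endloop
endfacet
facet normal -0.623 0.214 -0.753
outer loop
vertex -4.189 -0.892 2.312
vertex -3.727 -0.799 1.956
vertex -4.058 -1.267 2.097
endloop
endfacet
facet normal -0.514 -0.555 0.655
outer loop
vertex -4.189 -0.892 2.312
vertex -4.058 -1.267 2.097
vertex -2.613 -1.181 3.304
endloop
endfacet
facet normal -0.623 0.214 -0.752
outer loop
vertex -4.058 -1.267 2.097
vertex -3.727 -0.799 1.956
vertex -3.734 -1.368 1.8
endloop
endfacet
facet normal -0.114 -0.972 0.206
outer loop
vertex -4.058 -1.267 2.097
vertex -3.734 -1.368 1.8
vertex -2.613 -1.181 3.304
endloop
endfacet
facet normal -0.622 0.214 -0.753
outer loop
vertex -3.734 -1.368 1.8
vertex -3.727 -0.799 1.956
vertex -3.405 -1.136 1.594
endloop
endfacet
facet normal 0.458 -0.858 -0.235
outer loop
vertex -3.734 -1.368 1.8
vertex -3.405 -1.136 1.594
vertex -2.613 -1.181 3.304
endloop
endfacet
facet normal -0.622 0.214 -0.753
outer loop
vertex -3.405 -1.136 1.594
vertex -3.727 -0.799 1.956
vertex -3.266 -0.707 1.601
endloop
endfacet
facet normal 0.870 -0.275 -0.410
outer loop
vertex -3.405 -1.136 1.594
vertex -3.266 -0.707 1.601
vertex -2.613 -1.181 3.304
endloop
endfacet
facet normal 0.082 -0.269 -0.960
outer loop
vertex 2.504 3.496 -1.543
vertex 1.585 3.36 -1.583
vertex 2.064 4.137 -1.76
endloop
endfacet
facet normal 0.664 0.605 0.440
outer loop
vertex 2.504 3.496 -1.543
vertex 2.064 4.137 -1.76
vertex 1.475 3.72 -0.297
endloop
endfacet
facet normal 0.081 -0.268 -0.960
outer loop
vertex 2.064 4.137 -1.76
vertex 1.585 3.36 -1.583
vertex 1.263 4.193 -1.843
endloop
endfacet
facet normal 0.037 0.957 0.288
outer loop
vertex 2.064 4.137 -1.76
vertex 1.263 4.193 -1.843
vertex 1.475 3.72 -0.297
endloop
endfacet
facet normal 0.082 -0.268 -0.960
outer loop
vertex 1.263 4.193 -1.843
vertex 1.585 3.36 -1.583
vertex 0.704 3.622 -1.731
endloop
endfacet
facet normal -0.651 0.696 0.302
outer loop
vertex 1.263 4.193 -1.843
vertex 0.704 3.622 -1.731
vertex 1.475 3.72 -0.297
endloop
endfacet
facet normal 0.081 -0.268 -0.960
outer loop
vertex 0.704 3.622 -1.731
vertex 1.585 3.36 -1.583
vertex 0.809 2.853 -1.507
endloop
endfacet
facet normal -0.881 0.017 0.473
outer loop
vertex 0.704 3.622 -1.731
vertex 0.809 2.853 -1.507
vertex 1.475 3.72 -0.297
endloop
endfacet
facet normal 0.081 -0.268 -0.960
outer loop
vertex 0.809 2.853 -1.507
vertex 1.585 3.36 -1.583
vertex 1.497 2.467 -1.341
endloop
endfacet
facet normal -0.480 -0.567 0.670
outer loop
vertex 0.809 2.853 -1.507
vertex 1.497 2.467 -1.341
vertex 1.475 3.72 -0.297
endloop
endfacet
facet normal 0.081 -0.268 -0.960
outer loop
vertex 1.497 2.467 -1.341
vertex 1.585 3.36 -1.583
vertex 2.251 2.753 -1.357
endloop
endfacet
facet normal 0.250 -0.617 0.746
outer loop
vertex 1.497 2.467 -1.341
vertex 2.251 2.753 -1.357
vertex 1.475 3.72 -0.297
endloop
endfacet
facet normal 0.081 -0.268 -0.960
outer loop
vertex 2.251 2.753 -1.357
vertex 1.585 3.36 -1.583
vertex 2.504 3.496 -1.543
endloop
endfacet
facet normal 0.759 -0.097 0.644
outer loop
vertex 2.251 2.753 -1.357
vertex 2.504 3.496 -1.543
vertex 1.475 3.72 -0.297
endloop
endfacet
facet normal -0.412 -0.325 -0.851
outer loop
vertex -1.403 -2.522 -3.209
vertex -1.015 -1.067 -3.953
vertex 0.377 -3.288 -3.777
endloop
endfacet
facet normal -0.231 -0.866 0.443
outer loop
vertex 1.155 -2.673 -2.167
vertex -1.403 -2.522 -3.209
vertex 0.377 -3.288 -3.777
endloop
endfacet
facet normal -0.411 -0.325 -0.852
outer loop
vertex 0.377 -3.288 -3.777
vertex -1.015 -1.067 -3.953
vertex 0.766 -1.832 -4.52
endloop
endfacet
facet normal 0.882 -0.379 -0.281
outer loop
vertex 0.766 -1.832 -4.52
vertex 1.155 -2.673 -2.167
vertex 0.377 -3.288 -3.777
endloop
endfacet
facet normal -0.882 0.379 0.281
outer loop
vertex -1.403 -2.522 -3.209
vertex -0.237 -0.452 -2.343
vertex -1.015 -1.067 -3.953
endloop
endfacet
facet normal -0.231 -0.866 0.442
outer loop
vertex -0.626 -1.908 -1.6
vertex -1.403 -2.522 -3.209
vertex 1.155 -2.673 -2.167
endloop
endfacet
facet normal -0.882 0.379 0.281
outer loop
vertex -0.626 -1.908 -1.6
vertex -0.237 -0.452 -2.343
vertex -1.403 -2.522 -3.209
endloop
endfacet
facet normal 0.231 0.866 -0.443
outer loop
vertex -1.015 -1.067 -3.953
vertex -0.237 -0.452 -2.343
vertex 0.766 -1.832 -4.52
endloop
endfacet
facet normal 0.882 -0.379 -0.281
outer loop
vertex 1.543 -1.218 -2.911
vertex 1.155 -2.673 -2.167
vertex 0.766 -1.832 -4.52
endloop
endfacet
facet normal 0.232 0.866 -0.442
outer loop
vertex 0.766 -1.832 -4.52
vertex -0.237 -0.452 -2.343
vertex 1.543 -1.218 -2.911
endloop
endfacet
facet normal 0.411 0.326 0.851
outer loop
vertex 1.543 -1.218 -2.911
vertex -0.626 -1.908 -1.6
vertex 1.155 -2.673 -2.167
endloop
endfacet
facet normal 0.411 0.325 0.852
outer loop
vertex -0.237 -0.452 -2.343
vertex -0.626 -1.908 -1.6
vertex 1.543 -1.218 -2.911
endloop
endfacet

endsolid


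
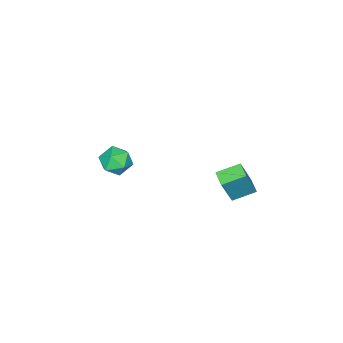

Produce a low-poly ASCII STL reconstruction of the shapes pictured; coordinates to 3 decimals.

solid 
facet normal -0.820 0.519 0.241
outer loop
vertex -1.44 -2.778 1.344
vertex -1.84 -3.58 1.71
vertex -1.308 -3.003 2.276
endloop
endfacet
facet normal -0.240 0.935 0.260
outer loop
vertex -1.44 -2.778 1.344
vertex -1.308 -3.003 2.276
vertex -0.569 -2.667 1.749
endloop
endfacet
facet normal 0.062 0.920 -0.386
outer loop
vertex -1.44 -2.778 1.344
vertex -0.569 -2.667 1.749
vertex -0.644 -3.036 0.858
endloop
endfacet
facet normal -0.330 0.495 -0.804
outer loop
vertex -1.44 -2.778 1.344
vertex -0.644 -3.036 0.858
vertex -1.43 -3.6 0.834
endloop
endfacet
facet normal -0.875 0.247 -0.415
outer loop
vertex -1.44 -2.778 1.344
vertex -1.43 -3.6 0.834
vertex -1.84 -3.58 1.71
endloop
endfacet
facet normal 0.221 0.652 0.725
outer loop
vertex -0.569 -2.667 1.749
vertex -1.308 -3.003 2.276
vertex -0.43 -3.4 2.366
endloop
endfacet
facet normal -0.718 -0.021 0.696
outer loop
vertex -1.308 -3.003 2.276
vertex -1.84 -3.58 1.71
vertex -1.216 -3.964 2.342
endloop
endfacet
facet normal -0.807 -0.462 -0.367
outer loop
vertex -1.84 -3.58 1.71
vertex -1.43 -3.6 0.834
vertex -1.291 -4.333 1.451
endloop
endfacet
facet normal 0.074 -0.061 -0.995
outer loop
vertex -1.43 -3.6 0.834
vertex -0.644 -3.036 0.858
vertex -0.552 -3.997 0.924
endloop
endfacet
facet normal 0.710 0.628 -0.320
outer loop
vertex -0.644 -3.036 0.858
vertex -0.569 -2.667 1.749
vertex -0.02 -3.42 1.49
endloop
endfacet
facet normal 0.330 -0.495 0.804
outer loop
vertex -0.42 -4.222 1.856
vertex -0.43 -3.4 2.366
vertex -1.216 -3.964 2.342
endloop
endfacet
facet normal -0.062 -0.920 0.386
outer loop
vertex -0.42 -4.222 1.856
vertex -1.216 -3.964 2.342
vertex -1.291 -4.333 1.451
endloop
endfacet
facet normal 0.240 -0.935 -0.260
outer loop
vertex -0.42 -4.222 1.856
vertex -1.291 -4.333 1.451
vertex -0.552 -3.997 0.924
endloop
endfacet
facet normal 0.820 -0.519 -0.241
outer loop
vertex -0.42 -4.222 1.856
vertex -0.552 -3.997 0.924
vertex -0.02 -3.42 1.49
endloop
endfacet
facet normal 0.875 -0.247 0.415
outer loop
vertex -0.42 -4.222 1.856
vertex -0.02 -3.42 1.49
vertex -0.43 -3.4 2.366
endloop
endfacet
facet normal -0.074 0.061 0.995
outer loop
vertex -1.216 -3.964 2.342
vertex -0.43 -3.4 2.366
vertex -1.308 -3.003 2.276
endloop
endfacet
facet normal -0.710 -0.628 0.320
outer loop
vertex -1.291 -4.333 1.451
vertex -1.216 -3.964 2.342
vertex -1.84 -3.58 1.71
endloop
endfacet
facet normal -0.221 -0.652 -0.725
outer loop
vertex -0.552 -3.997 0.924
vertex -1.291 -4.333 1.451
vertex -1.43 -3.6 0.834
endloop
endfacet
facet normal 0.718 0.021 -0.696
outer loop
vertex -0.02 -3.42 1.49
vertex -0.552 -3.997 0.924
vertex -0.644 -3.036 0.858
endloop
endfacet
facet normal 0.807 0.462 0.367
outer loop
vertex -0.43 -3.4 2.366
vertex -0.02 -3.42 1.49
vertex -0.569 -2.667 1.749
endloop
endfacet
facet normal -0.552 -0.800 0.235
outer loop
vertex -1.374 2.477 3.638
vertex -2.331 3.274 4.104
vertex -2.225 2.526 1.807
endloop
endfacet
facet normal 0.720 -0.599 -0.351
outer loop
vertex -1.729 3.246 1.596
vertex -1.374 2.477 3.638
vertex -2.225 2.526 1.807
endloop
endfacet
facet normal -0.552 -0.800 0.235
outer loop
vertex -2.225 2.526 1.807
vertex -2.331 3.274 4.104
vertex -3.182 3.323 2.273
endloop
endfacet
facet normal -0.421 0.024 -0.907
outer loop
vertex -3.182 3.323 2.273
vertex -1.729 3.246 1.596
vertex -2.225 2.526 1.807
endloop
endfacet
facet normal 0.421 -0.024 0.907
outer loop
vertex -1.374 2.477 3.638
vertex -1.835 3.994 3.893
vertex -2.331 3.274 4.104
endloop
endfacet
facet normal 0.720 -0.599 -0.351
outer loop
vertex -0.878 3.197 3.427
vertex -1.374 2.477 3.638
vertex -1.729 3.246 1.596
endloop
endfacet
facet normal 0.421 -0.024 0.907
outer loop
vertex -0.878 3.197 3.427
vertex -1.835 3.994 3.893
vertex -1.374 2.477 3.638
endloop
endfacet
facet normal -0.720 0.599 0.351
outer loop
vertex -2.331 3.274 4.104
vertex -1.835 3.994 3.893
vertex -3.182 3.323 2.273
endloop
endfacet
facet normal -0.421 0.024 -0.907
outer loop
vertex -2.686 4.043 2.062
vertex -1.729 3.246 1.596
vertex -3.182 3.323 2.273
endloop
endfacet
facet normal -0.720 0.599 0.351
outer loop
vertex -3.182 3.323 2.273
vertex -1.835 3.994 3.893
vertex -2.686 4.043 2.062
endloop
endfacet
facet normal 0.552 0.800 -0.235
outer loop
vertex -2.686 4.043 2.062
vertex -0.878 3.197 3.427
vertex -1.729 3.246 1.596
endloop
endfacet
facet normal 0.552 0.800 -0.235
outer loop
vertex -1.835 3.994 3.893
vertex -0.878 3.197 3.427
vertex -2.686 4.043 2.062
endloop
endfacet

endsolid


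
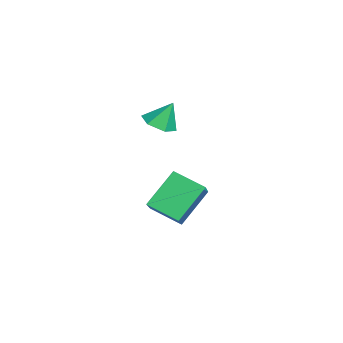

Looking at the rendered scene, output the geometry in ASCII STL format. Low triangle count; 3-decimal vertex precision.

solid 
facet normal -0.452 0.566 0.690
outer loop
vertex -2.783 1.448 -3.198
vertex -1.367 1.246 -2.104
vertex -2.143 2.689 -3.797
endloop
endfacet
facet normal -0.786 0.112 -0.607
outer loop
vertex -1.253 1.574 -5.156
vertex -2.783 1.448 -3.198
vertex -2.143 2.689 -3.797
endloop
endfacet
facet normal -0.452 0.566 0.690
outer loop
vertex -2.143 2.689 -3.797
vertex -1.367 1.246 -2.104
vertex -0.727 2.487 -2.704
endloop
endfacet
facet normal 0.421 0.817 -0.394
outer loop
vertex -0.727 2.487 -2.704
vertex -1.253 1.574 -5.156
vertex -2.143 2.689 -3.797
endloop
endfacet
facet normal -0.421 -0.817 0.394
outer loop
vertex -2.783 1.448 -3.198
vertex -0.477 0.131 -3.463
vertex -1.367 1.246 -2.104
endloop
endfacet
facet normal -0.786 0.112 -0.607
outer loop
vertex -1.893 0.333 -4.556
vertex -2.783 1.448 -3.198
vertex -1.253 1.574 -5.156
endloop
endfacet
facet normal -0.421 -0.817 0.395
outer loop
vertex -1.893 0.333 -4.556
vertex -0.477 0.131 -3.463
vertex -2.783 1.448 -3.198
endloop
endfacet
facet normal 0.787 -0.112 0.607
outer loop
vertex -1.367 1.246 -2.104
vertex -0.477 0.131 -3.463
vertex -0.727 2.487 -2.704
endloop
endfacet
facet normal 0.421 0.817 -0.394
outer loop
vertex 0.163 1.372 -4.062
vertex -1.253 1.574 -5.156
vertex -0.727 2.487 -2.704
endloop
endfacet
facet normal 0.786 -0.112 0.608
outer loop
vertex -0.727 2.487 -2.704
vertex -0.477 0.131 -3.463
vertex 0.163 1.372 -4.062
endloop
endfacet
facet normal 0.452 -0.566 -0.689
outer loop
vertex 0.163 1.372 -4.062
vertex -1.893 0.333 -4.556
vertex -1.253 1.574 -5.156
endloop
endfacet
facet normal 0.452 -0.566 -0.690
outer loop
vertex -0.477 0.131 -3.463
vertex -1.893 0.333 -4.556
vertex 0.163 1.372 -4.062
endloop
endfacet
facet normal 0.039 -0.456 -0.889
outer loop
vertex -1.276 0.218 0.655
vertex -1.845 0.695 0.385
vertex -1.086 0.903 0.312
endloop
endfacet
facet normal 0.831 0.047 0.554
outer loop
vertex -1.276 0.218 0.655
vertex -1.086 0.903 0.312
vertex -1.895 1.265 1.495
endloop
endfacet
facet normal 0.040 -0.457 -0.888
outer loop
vertex -1.086 0.903 0.312
vertex -1.845 0.695 0.385
vertex -1.655 1.38 0.041
endloop
endfacet
facet normal 0.588 0.793 0.160
outer loop
vertex -1.086 0.903 0.312
vertex -1.655 1.38 0.041
vertex -1.895 1.265 1.495
endloop
endfacet
facet normal 0.041 -0.457 -0.888
outer loop
vertex -1.655 1.38 0.041
vertex -1.845 0.695 0.385
vertex -2.413 1.171 0.114
endloop
endfacet
facet normal -0.263 0.964 0.033
outer loop
vertex -1.655 1.38 0.041
vertex -2.413 1.171 0.114
vertex -1.895 1.265 1.495
endloop
endfacet
facet normal 0.041 -0.457 -0.889
outer loop
vertex -2.413 1.171 0.114
vertex -1.845 0.695 0.385
vertex -2.603 0.486 0.457
endloop
endfacet
facet normal -0.870 0.391 0.300
outer loop
vertex -2.413 1.171 0.114
vertex -2.603 0.486 0.457
vertex -1.895 1.265 1.495
endloop
endfacet
facet normal 0.041 -0.456 -0.889
outer loop
vertex -2.603 0.486 0.457
vertex -1.845 0.695 0.385
vertex -2.035 0.009 0.728
endloop
endfacet
facet normal -0.628 -0.354 0.693
outer loop
vertex -2.603 0.486 0.457
vertex -2.035 0.009 0.728
vertex -1.895 1.265 1.495
endloop
endfacet
facet normal 0.040 -0.456 -0.889
outer loop
vertex -2.035 0.009 0.728
vertex -1.845 0.695 0.385
vertex -1.276 0.218 0.655
endloop
endfacet
facet normal 0.224 -0.526 0.821
outer loop
vertex -2.035 0.009 0.728
vertex -1.276 0.218 0.655
vertex -1.895 1.265 1.495
endloop
endfacet

endsolid


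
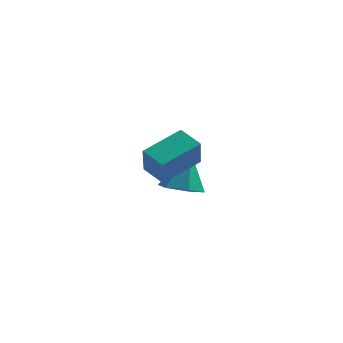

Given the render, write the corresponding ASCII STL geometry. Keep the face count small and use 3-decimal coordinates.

solid 
facet normal -0.515 -0.774 -0.368
outer loop
vertex 3.697 -3.069 2.003
vertex 2.765 -2.659 2.446
vertex 3.435 -2.291 0.735
endloop
endfacet
facet normal 0.839 -0.369 -0.400
outer loop
vertex 4.415 -0.821 1.434
vertex 3.697 -3.069 2.003
vertex 3.435 -2.291 0.735
endloop
endfacet
facet normal -0.516 -0.773 -0.368
outer loop
vertex 3.435 -2.291 0.735
vertex 2.765 -2.659 2.446
vertex 2.504 -1.881 1.178
endloop
endfacet
facet normal -0.173 0.515 -0.840
outer loop
vertex 2.504 -1.881 1.178
vertex 4.415 -0.821 1.434
vertex 3.435 -2.291 0.735
endloop
endfacet
facet normal 0.173 -0.515 0.840
outer loop
vertex 3.697 -3.069 2.003
vertex 3.745 -1.189 3.145
vertex 2.765 -2.659 2.446
endloop
endfacet
facet normal 0.839 -0.369 -0.399
outer loop
vertex 4.676 -1.599 2.702
vertex 3.697 -3.069 2.003
vertex 4.415 -0.821 1.434
endloop
endfacet
facet normal 0.173 -0.515 0.840
outer loop
vertex 4.676 -1.599 2.702
vertex 3.745 -1.189 3.145
vertex 3.697 -3.069 2.003
endloop
endfacet
facet normal -0.839 0.369 0.399
outer loop
vertex 2.765 -2.659 2.446
vertex 3.745 -1.189 3.145
vertex 2.504 -1.881 1.178
endloop
endfacet
facet normal -0.173 0.515 -0.840
outer loop
vertex 3.483 -0.411 1.877
vertex 4.415 -0.821 1.434
vertex 2.504 -1.881 1.178
endloop
endfacet
facet normal -0.839 0.369 0.400
outer loop
vertex 2.504 -1.881 1.178
vertex 3.745 -1.189 3.145
vertex 3.483 -0.411 1.877
endloop
endfacet
facet normal 0.515 0.774 0.369
outer loop
vertex 3.483 -0.411 1.877
vertex 4.676 -1.599 2.702
vertex 4.415 -0.821 1.434
endloop
endfacet
facet normal 0.516 0.774 0.368
outer loop
vertex 3.745 -1.189 3.145
vertex 4.676 -1.599 2.702
vertex 3.483 -0.411 1.877
endloop
endfacet
facet normal -0.075 -0.336 -0.939
outer loop
vertex 2.991 1.855 -1.439
vertex 2.395 2.601 -1.658
vertex 3.364 2.698 -1.77
endloop
endfacet
facet normal 0.878 -0.223 0.423
outer loop
vertex 2.991 1.855 -1.439
vertex 3.364 2.698 -1.77
vertex 2.545 3.279 0.238
endloop
endfacet
facet normal -0.075 -0.336 -0.939
outer loop
vertex 3.364 2.698 -1.77
vertex 2.395 2.601 -1.658
vertex 2.768 3.445 -1.99
endloop
endfacet
facet normal 0.758 0.641 0.124
outer loop
vertex 3.364 2.698 -1.77
vertex 2.768 3.445 -1.99
vertex 2.545 3.279 0.238
endloop
endfacet
facet normal -0.074 -0.336 -0.939
outer loop
vertex 2.768 3.445 -1.99
vertex 2.395 2.601 -1.658
vertex 1.799 3.347 -1.878
endloop
endfacet
facet normal -0.093 0.994 0.065
outer loop
vertex 2.768 3.445 -1.99
vertex 1.799 3.347 -1.878
vertex 2.545 3.279 0.238
endloop
endfacet
facet normal -0.074 -0.336 -0.939
outer loop
vertex 1.799 3.347 -1.878
vertex 2.395 2.601 -1.658
vertex 1.426 2.504 -1.547
endloop
endfacet
facet normal -0.821 0.483 0.305
outer loop
vertex 1.799 3.347 -1.878
vertex 1.426 2.504 -1.547
vertex 2.545 3.279 0.238
endloop
endfacet
facet normal -0.074 -0.336 -0.939
outer loop
vertex 1.426 2.504 -1.547
vertex 2.395 2.601 -1.658
vertex 2.022 1.757 -1.327
endloop
endfacet
facet normal -0.700 -0.381 0.604
outer loop
vertex 1.426 2.504 -1.547
vertex 2.022 1.757 -1.327
vertex 2.545 3.279 0.238
endloop
endfacet
facet normal -0.075 -0.335 -0.939
outer loop
vertex 2.022 1.757 -1.327
vertex 2.395 2.601 -1.658
vertex 2.991 1.855 -1.439
endloop
endfacet
facet normal 0.151 -0.733 0.663
outer loop
vertex 2.022 1.757 -1.327
vertex 2.991 1.855 -1.439
vertex 2.545 3.279 0.238
endloop
endfacet

endsolid


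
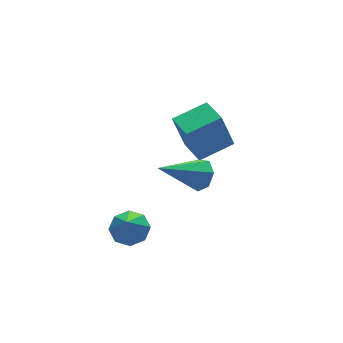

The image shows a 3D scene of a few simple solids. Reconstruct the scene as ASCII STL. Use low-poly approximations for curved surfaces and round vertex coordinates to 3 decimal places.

solid 
facet normal 0.833 -0.071 -0.548
outer loop
vertex 1.973 -3.532 0.878
vertex 1.575 -3.624 0.285
vertex 1.816 -3.01 0.572
endloop
endfacet
facet normal 0.224 0.542 0.810
outer loop
vertex 1.973 -3.532 0.878
vertex 1.816 -3.01 0.572
vertex -0.175 -3.476 1.435
endloop
endfacet
facet normal 0.834 -0.071 -0.548
outer loop
vertex 1.816 -3.01 0.572
vertex 1.575 -3.624 0.285
vertex 1.478 -2.95 0.05
endloop
endfacet
facet normal -0.139 0.969 0.202
outer loop
vertex 1.816 -3.01 0.572
vertex 1.478 -2.95 0.05
vertex -0.175 -3.476 1.435
endloop
endfacet
facet normal 0.834 -0.071 -0.548
outer loop
vertex 1.478 -2.95 0.05
vertex 1.575 -3.624 0.285
vertex 1.213 -3.399 -0.295
endloop
endfacet
facet normal -0.585 0.682 -0.439
outer loop
vertex 1.478 -2.95 0.05
vertex 1.213 -3.399 -0.295
vertex -0.175 -3.476 1.435
endloop
endfacet
facet normal 0.834 -0.070 -0.548
outer loop
vertex 1.213 -3.399 -0.295
vertex 1.575 -3.624 0.285
vertex 1.221 -4.017 -0.204
endloop
endfacet
facet normal -0.774 -0.102 -0.625
outer loop
vertex 1.213 -3.399 -0.295
vertex 1.221 -4.017 -0.204
vertex -0.175 -3.476 1.435
endloop
endfacet
facet normal 0.834 -0.070 -0.547
outer loop
vertex 1.221 -4.017 -0.204
vertex 1.575 -3.624 0.285
vertex 1.496 -4.339 0.256
endloop
endfacet
facet normal -0.565 -0.795 -0.219
outer loop
vertex 1.221 -4.017 -0.204
vertex 1.496 -4.339 0.256
vertex -0.175 -3.476 1.435
endloop
endfacet
facet normal 0.834 -0.070 -0.548
outer loop
vertex 1.496 -4.339 0.256
vertex 1.575 -3.624 0.285
vertex 1.83 -4.123 0.737
endloop
endfacet
facet normal -0.117 -0.873 0.473
outer loop
vertex 1.496 -4.339 0.256
vertex 1.83 -4.123 0.737
vertex -0.175 -3.476 1.435
endloop
endfacet
facet normal 0.833 -0.071 -0.548
outer loop
vertex 1.83 -4.123 0.737
vertex 1.575 -3.624 0.285
vertex 1.973 -3.532 0.878
endloop
endfacet
facet normal 0.234 -0.279 0.931
outer loop
vertex 1.83 -4.123 0.737
vertex 1.973 -3.532 0.878
vertex -0.175 -3.476 1.435
endloop
endfacet
facet normal 0.304 0.399 -0.865
outer loop
vertex -0.236 -2.47 -2.386
vertex -0.946 -2.638 -2.713
vertex -0.639 -2.014 -2.317
endloop
endfacet
facet normal 0.429 0.248 0.868
outer loop
vertex -0.236 -2.47 -2.386
vertex -0.639 -2.014 -2.317
vertex -1.314 -3.122 -1.667
endloop
endfacet
facet normal 0.304 0.399 -0.865
outer loop
vertex -0.639 -2.014 -2.317
vertex -0.946 -2.638 -2.713
vertex -1.223 -1.925 -2.481
endloop
endfacet
facet normal -0.142 0.564 0.813
outer loop
vertex -0.639 -2.014 -2.317
vertex -1.223 -1.925 -2.481
vertex -1.314 -3.122 -1.667
endloop
endfacet
facet normal 0.305 0.400 -0.865
outer loop
vertex -1.223 -1.925 -2.481
vertex -0.946 -2.638 -2.713
vertex -1.644 -2.253 -2.781
endloop
endfacet
facet normal -0.721 0.426 0.546
outer loop
vertex -1.223 -1.925 -2.481
vertex -1.644 -2.253 -2.781
vertex -1.314 -3.122 -1.667
endloop
endfacet
facet normal 0.304 0.399 -0.865
outer loop
vertex -1.644 -2.253 -2.781
vertex -0.946 -2.638 -2.713
vertex -1.656 -2.807 -3.041
endloop
endfacet
facet normal -0.971 -0.083 0.223
outer loop
vertex -1.644 -2.253 -2.781
vertex -1.656 -2.807 -3.041
vertex -1.314 -3.122 -1.667
endloop
endfacet
facet normal 0.304 0.400 -0.865
outer loop
vertex -1.656 -2.807 -3.041
vertex -0.946 -2.638 -2.713
vertex -1.252 -3.262 -3.109
endloop
endfacet
facet normal -0.745 -0.666 0.033
outer loop
vertex -1.656 -2.807 -3.041
vertex -1.252 -3.262 -3.109
vertex -1.314 -3.122 -1.667
endloop
endfacet
facet normal 0.304 0.400 -0.865
outer loop
vertex -1.252 -3.262 -3.109
vertex -0.946 -2.638 -2.713
vertex -0.669 -3.352 -2.946
endloop
endfacet
facet normal -0.176 -0.981 0.088
outer loop
vertex -1.252 -3.262 -3.109
vertex -0.669 -3.352 -2.946
vertex -1.314 -3.122 -1.667
endloop
endfacet
facet normal 0.304 0.400 -0.864
outer loop
vertex -0.669 -3.352 -2.946
vertex -0.946 -2.638 -2.713
vertex -0.248 -3.024 -2.646
endloop
endfacet
facet normal 0.404 -0.843 0.355
outer loop
vertex -0.669 -3.352 -2.946
vertex -0.248 -3.024 -2.646
vertex -1.314 -3.122 -1.667
endloop
endfacet
facet normal 0.304 0.399 -0.865
outer loop
vertex -0.248 -3.024 -2.646
vertex -0.946 -2.638 -2.713
vertex -0.236 -2.47 -2.386
endloop
endfacet
facet normal 0.654 -0.333 0.679
outer loop
vertex -0.248 -3.024 -2.646
vertex -0.236 -2.47 -2.386
vertex -1.314 -3.122 -1.667
endloop
endfacet
facet normal -0.965 0.046 -0.258
outer loop
vertex 2.67 -0.558 -0.332
vertex 2.793 0.821 -0.547
vertex 3.093 -0.848 -1.964
endloop
endfacet
facet normal -0.088 -0.984 0.152
outer loop
vertex 4.627 -0.921 -1.553
vertex 2.67 -0.558 -0.332
vertex 3.093 -0.848 -1.964
endloop
endfacet
facet normal -0.965 0.045 -0.258
outer loop
vertex 3.093 -0.848 -1.964
vertex 2.793 0.821 -0.547
vertex 3.215 0.53 -2.178
endloop
endfacet
facet normal 0.247 -0.170 -0.954
outer loop
vertex 3.215 0.53 -2.178
vertex 4.627 -0.921 -1.553
vertex 3.093 -0.848 -1.964
endloop
endfacet
facet normal -0.247 0.171 0.954
outer loop
vertex 2.67 -0.558 -0.332
vertex 4.327 0.748 -0.136
vertex 2.793 0.821 -0.547
endloop
endfacet
facet normal -0.087 -0.984 0.153
outer loop
vertex 4.205 -0.63 0.078
vertex 2.67 -0.558 -0.332
vertex 4.627 -0.921 -1.553
endloop
endfacet
facet normal -0.247 0.170 0.954
outer loop
vertex 4.205 -0.63 0.078
vertex 4.327 0.748 -0.136
vertex 2.67 -0.558 -0.332
endloop
endfacet
facet normal 0.088 0.984 -0.153
outer loop
vertex 2.793 0.821 -0.547
vertex 4.327 0.748 -0.136
vertex 3.215 0.53 -2.178
endloop
endfacet
facet normal 0.247 -0.171 -0.954
outer loop
vertex 4.75 0.458 -1.768
vertex 4.627 -0.921 -1.553
vertex 3.215 0.53 -2.178
endloop
endfacet
facet normal 0.087 0.984 -0.152
outer loop
vertex 3.215 0.53 -2.178
vertex 4.327 0.748 -0.136
vertex 4.75 0.458 -1.768
endloop
endfacet
facet normal 0.965 -0.046 0.258
outer loop
vertex 4.75 0.458 -1.768
vertex 4.205 -0.63 0.078
vertex 4.627 -0.921 -1.553
endloop
endfacet
facet normal 0.965 -0.045 0.258
outer loop
vertex 4.327 0.748 -0.136
vertex 4.205 -0.63 0.078
vertex 4.75 0.458 -1.768
endloop
endfacet

endsolid


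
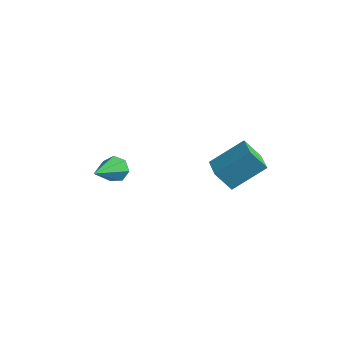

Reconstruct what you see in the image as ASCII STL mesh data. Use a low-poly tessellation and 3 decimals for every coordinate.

solid 
facet normal -0.810 0.571 -0.135
outer loop
vertex 2.607 3.858 -0.296
vertex 3.174 4.409 -1.366
vertex 1.781 2.405 -1.483
endloop
endfacet
facet normal -0.427 -0.414 0.804
outer loop
vertex 2.906 1.611 -1.294
vertex 2.607 3.858 -0.296
vertex 1.781 2.405 -1.483
endloop
endfacet
facet normal -0.810 0.571 -0.136
outer loop
vertex 1.781 2.405 -1.483
vertex 3.174 4.409 -1.366
vertex 2.348 2.955 -2.552
endloop
endfacet
facet normal -0.403 -0.709 -0.579
outer loop
vertex 2.348 2.955 -2.552
vertex 2.906 1.611 -1.294
vertex 1.781 2.405 -1.483
endloop
endfacet
facet normal 0.403 0.709 0.579
outer loop
vertex 2.607 3.858 -0.296
vertex 4.299 3.615 -1.177
vertex 3.174 4.409 -1.366
endloop
endfacet
facet normal -0.426 -0.414 0.804
outer loop
vertex 3.732 3.065 -0.108
vertex 2.607 3.858 -0.296
vertex 2.906 1.611 -1.294
endloop
endfacet
facet normal 0.403 0.709 0.579
outer loop
vertex 3.732 3.065 -0.108
vertex 4.299 3.615 -1.177
vertex 2.607 3.858 -0.296
endloop
endfacet
facet normal 0.427 0.413 -0.804
outer loop
vertex 3.174 4.409 -1.366
vertex 4.299 3.615 -1.177
vertex 2.348 2.955 -2.552
endloop
endfacet
facet normal -0.403 -0.709 -0.579
outer loop
vertex 3.473 2.162 -2.364
vertex 2.906 1.611 -1.294
vertex 2.348 2.955 -2.552
endloop
endfacet
facet normal 0.426 0.414 -0.804
outer loop
vertex 2.348 2.955 -2.552
vertex 4.299 3.615 -1.177
vertex 3.473 2.162 -2.364
endloop
endfacet
facet normal 0.810 -0.571 0.135
outer loop
vertex 3.473 2.162 -2.364
vertex 3.732 3.065 -0.108
vertex 2.906 1.611 -1.294
endloop
endfacet
facet normal 0.810 -0.571 0.136
outer loop
vertex 4.299 3.615 -1.177
vertex 3.732 3.065 -0.108
vertex 3.473 2.162 -2.364
endloop
endfacet
facet normal -0.252 0.859 -0.445
outer loop
vertex -2.188 0.64 -4.012
vertex -2.772 0.718 -3.531
vertex -2.058 0.967 -3.454
endloop
endfacet
facet normal 0.979 -0.140 -0.146
outer loop
vertex -2.188 0.64 -4.012
vertex -2.058 0.967 -3.454
vertex -2.228 -1.138 -2.569
endloop
endfacet
facet normal -0.251 0.859 -0.446
outer loop
vertex -2.058 0.967 -3.454
vertex -2.772 0.718 -3.531
vertex -2.466 1.107 -2.955
endloop
endfacet
facet normal 0.786 0.185 0.590
outer loop
vertex -2.058 0.967 -3.454
vertex -2.466 1.107 -2.955
vertex -2.228 -1.138 -2.569
endloop
endfacet
facet normal -0.253 0.859 -0.446
outer loop
vertex -2.466 1.107 -2.955
vertex -2.772 0.718 -3.531
vertex -3.104 0.953 -2.89
endloop
endfacet
facet normal 0.058 0.175 0.983
outer loop
vertex -2.466 1.107 -2.955
vertex -3.104 0.953 -2.89
vertex -2.228 -1.138 -2.569
endloop
endfacet
facet normal -0.251 0.859 -0.445
outer loop
vertex -3.104 0.953 -2.89
vertex -2.772 0.718 -3.531
vertex -3.492 0.623 -3.308
endloop
endfacet
facet normal -0.656 -0.162 0.737
outer loop
vertex -3.104 0.953 -2.89
vertex -3.492 0.623 -3.308
vertex -2.228 -1.138 -2.569
endloop
endfacet
facet normal -0.251 0.859 -0.446
outer loop
vertex -3.492 0.623 -3.308
vertex -2.772 0.718 -3.531
vertex -3.338 0.364 -3.894
endloop
endfacet
facet normal -0.819 -0.572 0.038
outer loop
vertex -3.492 0.623 -3.308
vertex -3.338 0.364 -3.894
vertex -2.228 -1.138 -2.569
endloop
endfacet
facet normal -0.252 0.859 -0.446
outer loop
vertex -3.338 0.364 -3.894
vertex -2.772 0.718 -3.531
vertex -2.758 0.371 -4.208
endloop
endfacet
facet normal -0.309 -0.747 -0.588
outer loop
vertex -3.338 0.364 -3.894
vertex -2.758 0.371 -4.208
vertex -2.228 -1.138 -2.569
endloop
endfacet
facet normal -0.252 0.859 -0.446
outer loop
vertex -2.758 0.371 -4.208
vertex -2.772 0.718 -3.531
vertex -2.188 0.64 -4.012
endloop
endfacet
facet normal 0.492 -0.555 -0.670
outer loop
vertex -2.758 0.371 -4.208
vertex -2.188 0.64 -4.012
vertex -2.228 -1.138 -2.569
endloop
endfacet

endsolid
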